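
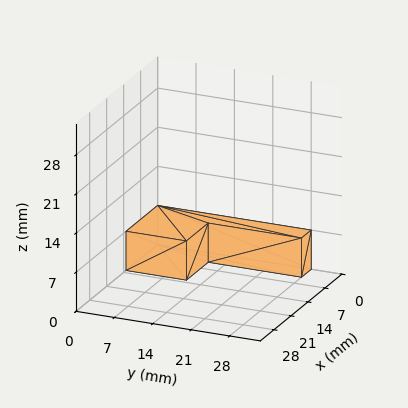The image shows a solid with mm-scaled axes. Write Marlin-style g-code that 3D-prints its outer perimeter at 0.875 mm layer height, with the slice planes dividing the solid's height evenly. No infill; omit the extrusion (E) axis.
Reading the render: the shape is an L-shaped prism: outer 13 × 28 mm, arm thicknesses ≈ 11 mm (horizontal) and 4 mm (vertical), extruded 7 mm in z (dimensions read to the nearest mm from the axis ticks). For the g-code, the solid's height is divided into equal slices at the stated Δz and each level perimeter traced with G1 moves after a G0 lift.

; perimeter-only toolpath
G21 ; units = mm
G90 ; absolute positioning
G28 ; home
; layer 1
G0 Z0.875
G0 X0.000 Y0.000
G1 X13.000 Y0.000
G1 X13.000 Y11.000
G1 X4.000 Y11.000
G1 X4.000 Y28.000
G1 X0.000 Y28.000
G1 X0.000 Y0.000
; layer 2
G0 Z1.750
G0 X0.000 Y0.000
G1 X13.000 Y0.000
G1 X13.000 Y11.000
G1 X4.000 Y11.000
G1 X4.000 Y28.000
G1 X0.000 Y28.000
G1 X0.000 Y0.000
; layer 3
G0 Z2.625
G0 X0.000 Y0.000
G1 X13.000 Y0.000
G1 X13.000 Y11.000
G1 X4.000 Y11.000
G1 X4.000 Y28.000
G1 X0.000 Y28.000
G1 X0.000 Y0.000
; layer 4
G0 Z3.500
G0 X0.000 Y0.000
G1 X13.000 Y0.000
G1 X13.000 Y11.000
G1 X4.000 Y11.000
G1 X4.000 Y28.000
G1 X0.000 Y28.000
G1 X0.000 Y0.000
; layer 5
G0 Z4.375
G0 X0.000 Y0.000
G1 X13.000 Y0.000
G1 X13.000 Y11.000
G1 X4.000 Y11.000
G1 X4.000 Y28.000
G1 X0.000 Y28.000
G1 X0.000 Y0.000
; layer 6
G0 Z5.250
G0 X0.000 Y0.000
G1 X13.000 Y0.000
G1 X13.000 Y11.000
G1 X4.000 Y11.000
G1 X4.000 Y28.000
G1 X0.000 Y28.000
G1 X0.000 Y0.000
; layer 7
G0 Z6.125
G0 X0.000 Y0.000
G1 X13.000 Y0.000
G1 X13.000 Y11.000
G1 X4.000 Y11.000
G1 X4.000 Y28.000
G1 X0.000 Y28.000
G1 X0.000 Y0.000
; layer 8
G0 Z7.000
G0 X0.000 Y0.000
G1 X13.000 Y0.000
G1 X13.000 Y11.000
G1 X4.000 Y11.000
G1 X4.000 Y28.000
G1 X0.000 Y28.000
G1 X0.000 Y0.000
M2 ; end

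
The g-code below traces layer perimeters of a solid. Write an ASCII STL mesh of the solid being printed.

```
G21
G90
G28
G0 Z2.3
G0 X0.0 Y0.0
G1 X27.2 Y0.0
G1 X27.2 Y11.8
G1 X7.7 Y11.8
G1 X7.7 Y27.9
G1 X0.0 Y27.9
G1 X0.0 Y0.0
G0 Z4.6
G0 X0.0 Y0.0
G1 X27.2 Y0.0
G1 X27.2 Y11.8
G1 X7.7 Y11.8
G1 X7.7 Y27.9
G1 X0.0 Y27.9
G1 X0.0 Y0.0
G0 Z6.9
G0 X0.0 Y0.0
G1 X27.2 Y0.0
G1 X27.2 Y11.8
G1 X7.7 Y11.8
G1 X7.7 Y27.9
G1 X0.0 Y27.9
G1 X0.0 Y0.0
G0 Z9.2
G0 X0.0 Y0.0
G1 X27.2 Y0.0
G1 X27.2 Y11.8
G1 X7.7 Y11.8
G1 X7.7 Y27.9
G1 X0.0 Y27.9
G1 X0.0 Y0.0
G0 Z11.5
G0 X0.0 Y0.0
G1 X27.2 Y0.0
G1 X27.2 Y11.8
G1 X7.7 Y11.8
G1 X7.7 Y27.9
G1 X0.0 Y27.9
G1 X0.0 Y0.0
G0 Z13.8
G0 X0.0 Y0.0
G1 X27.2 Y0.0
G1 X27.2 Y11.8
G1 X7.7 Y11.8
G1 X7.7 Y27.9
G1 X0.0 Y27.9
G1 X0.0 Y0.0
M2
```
solid part
  facet normal 0.0000 0.0000 -1.0000
    outer loop
      vertex 27.2 11.8 0.0
      vertex 27.2 0.0 0.0
      vertex 0.0 0.0 0.0
    endloop
  endfacet
  facet normal 0.0000 0.0000 -1.0000
    outer loop
      vertex 7.7 11.8 0.0
      vertex 27.2 11.8 0.0
      vertex 0.0 0.0 0.0
    endloop
  endfacet
  facet normal 0.0000 0.0000 -1.0000
    outer loop
      vertex 7.7 27.9 0.0
      vertex 7.7 11.8 0.0
      vertex 0.0 0.0 0.0
    endloop
  endfacet
  facet normal 0.0000 0.0000 -1.0000
    outer loop
      vertex 0.0 27.9 0.0
      vertex 7.7 27.9 0.0
      vertex 0.0 0.0 0.0
    endloop
  endfacet
  facet normal 0.0000 0.0000 1.0000
    outer loop
      vertex 0.0 0.0 13.8
      vertex 27.2 0.0 13.8
      vertex 27.2 11.8 13.8
    endloop
  endfacet
  facet normal 0.0000 0.0000 1.0000
    outer loop
      vertex 0.0 0.0 13.8
      vertex 27.2 11.8 13.8
      vertex 7.7 11.8 13.8
    endloop
  endfacet
  facet normal 0.0000 0.0000 1.0000
    outer loop
      vertex 0.0 0.0 13.8
      vertex 7.7 11.8 13.8
      vertex 7.7 27.9 13.8
    endloop
  endfacet
  facet normal 0.0000 0.0000 1.0000
    outer loop
      vertex 0.0 0.0 13.8
      vertex 7.7 27.9 13.8
      vertex 0.0 27.9 13.8
    endloop
  endfacet
  facet normal 0.0000 -1.0000 0.0000
    outer loop
      vertex 0.0 0.0 0.0
      vertex 27.2 0.0 0.0
      vertex 27.2 0.0 13.8
    endloop
  endfacet
  facet normal 0.0000 -1.0000 0.0000
    outer loop
      vertex 0.0 0.0 0.0
      vertex 27.2 0.0 13.8
      vertex 0.0 0.0 13.8
    endloop
  endfacet
  facet normal 1.0000 0.0000 0.0000
    outer loop
      vertex 27.2 0.0 0.0
      vertex 27.2 11.8 0.0
      vertex 27.2 11.8 13.8
    endloop
  endfacet
  facet normal 1.0000 0.0000 0.0000
    outer loop
      vertex 27.2 0.0 0.0
      vertex 27.2 11.8 13.8
      vertex 27.2 0.0 13.8
    endloop
  endfacet
  facet normal 0.0000 1.0000 0.0000
    outer loop
      vertex 27.2 11.8 0.0
      vertex 7.7 11.8 0.0
      vertex 7.7 11.8 13.8
    endloop
  endfacet
  facet normal 0.0000 1.0000 0.0000
    outer loop
      vertex 27.2 11.8 0.0
      vertex 7.7 11.8 13.8
      vertex 27.2 11.8 13.8
    endloop
  endfacet
  facet normal 1.0000 0.0000 0.0000
    outer loop
      vertex 7.7 11.8 0.0
      vertex 7.7 27.9 0.0
      vertex 7.7 27.9 13.8
    endloop
  endfacet
  facet normal 1.0000 0.0000 0.0000
    outer loop
      vertex 7.7 11.8 0.0
      vertex 7.7 27.9 13.8
      vertex 7.7 11.8 13.8
    endloop
  endfacet
  facet normal 0.0000 1.0000 0.0000
    outer loop
      vertex 7.7 27.9 0.0
      vertex 0.0 27.9 0.0
      vertex 0.0 27.9 13.8
    endloop
  endfacet
  facet normal 0.0000 1.0000 0.0000
    outer loop
      vertex 7.7 27.9 0.0
      vertex 0.0 27.9 13.8
      vertex 7.7 27.9 13.8
    endloop
  endfacet
  facet normal -1.0000 0.0000 0.0000
    outer loop
      vertex 0.0 27.9 0.0
      vertex 0.0 0.0 0.0
      vertex 0.0 0.0 13.8
    endloop
  endfacet
  facet normal -1.0000 0.0000 0.0000
    outer loop
      vertex 0.0 27.9 0.0
      vertex 0.0 0.0 13.8
      vertex 0.0 27.9 13.8
    endloop
  endfacet
endsolid part

The G0 Z moves step by Δz≈2.3 mm. Every layer's G1 loop is the same polygon, so the solid is a straight extrusion of it from z=0 to z≈13.8. Closing with flat bottom and top caps and triangulating gives 20 facets — an L-shaped prism: outer 27.2 × 27.9 mm, arm thicknesses ≈ 11.8 mm (horizontal) and 7.7 mm (vertical), extruded 13.8 mm in z.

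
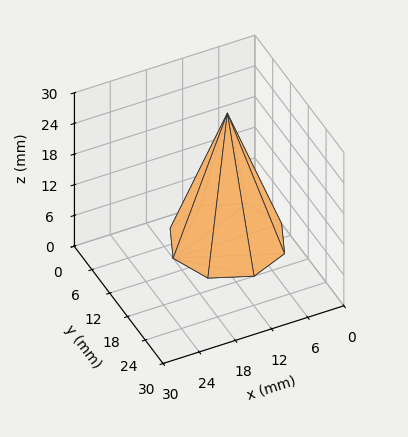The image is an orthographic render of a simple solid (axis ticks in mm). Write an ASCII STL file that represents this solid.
Reading the render: the shape is a regular 8-sided pyramid, base circumscribed radius ≈ 9 mm, apex at z ≈ 25 mm (dimensions read to the nearest mm from the axis ticks). For the STL, each face is triangulated and given an outward normal.

solid part
  facet normal 0.0000 0.0000 -1.0000
    outer loop
      vertex 9.000 18.000 0.000
      vertex 15.364 15.364 0.000
      vertex 18.000 9.000 0.000
    endloop
  endfacet
  facet normal 0.0000 0.0000 -1.0000
    outer loop
      vertex 2.636 15.364 0.000
      vertex 9.000 18.000 0.000
      vertex 18.000 9.000 0.000
    endloop
  endfacet
  facet normal 0.0000 0.0000 -1.0000
    outer loop
      vertex 0.000 9.000 0.000
      vertex 2.636 15.364 0.000
      vertex 18.000 9.000 0.000
    endloop
  endfacet
  facet normal 0.0000 0.0000 -1.0000
    outer loop
      vertex 2.636 2.636 0.000
      vertex 0.000 9.000 0.000
      vertex 18.000 9.000 0.000
    endloop
  endfacet
  facet normal 0.0000 0.0000 -1.0000
    outer loop
      vertex 9.000 0.000 0.000
      vertex 2.636 2.636 0.000
      vertex 18.000 9.000 0.000
    endloop
  endfacet
  facet normal 0.0000 0.0000 -1.0000
    outer loop
      vertex 15.364 2.636 0.000
      vertex 9.000 0.000 0.000
      vertex 18.000 9.000 0.000
    endloop
  endfacet
  facet normal 0.8767 0.3631 0.3156
    outer loop
      vertex 18.000 9.000 0.000
      vertex 15.364 15.364 0.000
      vertex 9.000 9.000 25.000
    endloop
  endfacet
  facet normal 0.3631 0.8767 0.3156
    outer loop
      vertex 15.364 15.364 0.000
      vertex 9.000 18.000 0.000
      vertex 9.000 9.000 25.000
    endloop
  endfacet
  facet normal -0.3631 0.8767 0.3156
    outer loop
      vertex 9.000 18.000 0.000
      vertex 2.636 15.364 0.000
      vertex 9.000 9.000 25.000
    endloop
  endfacet
  facet normal -0.8767 0.3631 0.3156
    outer loop
      vertex 2.636 15.364 0.000
      vertex 0.000 9.000 0.000
      vertex 9.000 9.000 25.000
    endloop
  endfacet
  facet normal -0.8767 -0.3631 0.3156
    outer loop
      vertex 0.000 9.000 0.000
      vertex 2.636 2.636 0.000
      vertex 9.000 9.000 25.000
    endloop
  endfacet
  facet normal -0.3631 -0.8767 0.3156
    outer loop
      vertex 2.636 2.636 0.000
      vertex 9.000 0.000 0.000
      vertex 9.000 9.000 25.000
    endloop
  endfacet
  facet normal 0.3631 -0.8767 0.3156
    outer loop
      vertex 9.000 0.000 0.000
      vertex 15.364 2.636 0.000
      vertex 9.000 9.000 25.000
    endloop
  endfacet
  facet normal 0.8767 -0.3631 0.3156
    outer loop
      vertex 15.364 2.636 0.000
      vertex 18.000 9.000 0.000
      vertex 9.000 9.000 25.000
    endloop
  endfacet
endsolid part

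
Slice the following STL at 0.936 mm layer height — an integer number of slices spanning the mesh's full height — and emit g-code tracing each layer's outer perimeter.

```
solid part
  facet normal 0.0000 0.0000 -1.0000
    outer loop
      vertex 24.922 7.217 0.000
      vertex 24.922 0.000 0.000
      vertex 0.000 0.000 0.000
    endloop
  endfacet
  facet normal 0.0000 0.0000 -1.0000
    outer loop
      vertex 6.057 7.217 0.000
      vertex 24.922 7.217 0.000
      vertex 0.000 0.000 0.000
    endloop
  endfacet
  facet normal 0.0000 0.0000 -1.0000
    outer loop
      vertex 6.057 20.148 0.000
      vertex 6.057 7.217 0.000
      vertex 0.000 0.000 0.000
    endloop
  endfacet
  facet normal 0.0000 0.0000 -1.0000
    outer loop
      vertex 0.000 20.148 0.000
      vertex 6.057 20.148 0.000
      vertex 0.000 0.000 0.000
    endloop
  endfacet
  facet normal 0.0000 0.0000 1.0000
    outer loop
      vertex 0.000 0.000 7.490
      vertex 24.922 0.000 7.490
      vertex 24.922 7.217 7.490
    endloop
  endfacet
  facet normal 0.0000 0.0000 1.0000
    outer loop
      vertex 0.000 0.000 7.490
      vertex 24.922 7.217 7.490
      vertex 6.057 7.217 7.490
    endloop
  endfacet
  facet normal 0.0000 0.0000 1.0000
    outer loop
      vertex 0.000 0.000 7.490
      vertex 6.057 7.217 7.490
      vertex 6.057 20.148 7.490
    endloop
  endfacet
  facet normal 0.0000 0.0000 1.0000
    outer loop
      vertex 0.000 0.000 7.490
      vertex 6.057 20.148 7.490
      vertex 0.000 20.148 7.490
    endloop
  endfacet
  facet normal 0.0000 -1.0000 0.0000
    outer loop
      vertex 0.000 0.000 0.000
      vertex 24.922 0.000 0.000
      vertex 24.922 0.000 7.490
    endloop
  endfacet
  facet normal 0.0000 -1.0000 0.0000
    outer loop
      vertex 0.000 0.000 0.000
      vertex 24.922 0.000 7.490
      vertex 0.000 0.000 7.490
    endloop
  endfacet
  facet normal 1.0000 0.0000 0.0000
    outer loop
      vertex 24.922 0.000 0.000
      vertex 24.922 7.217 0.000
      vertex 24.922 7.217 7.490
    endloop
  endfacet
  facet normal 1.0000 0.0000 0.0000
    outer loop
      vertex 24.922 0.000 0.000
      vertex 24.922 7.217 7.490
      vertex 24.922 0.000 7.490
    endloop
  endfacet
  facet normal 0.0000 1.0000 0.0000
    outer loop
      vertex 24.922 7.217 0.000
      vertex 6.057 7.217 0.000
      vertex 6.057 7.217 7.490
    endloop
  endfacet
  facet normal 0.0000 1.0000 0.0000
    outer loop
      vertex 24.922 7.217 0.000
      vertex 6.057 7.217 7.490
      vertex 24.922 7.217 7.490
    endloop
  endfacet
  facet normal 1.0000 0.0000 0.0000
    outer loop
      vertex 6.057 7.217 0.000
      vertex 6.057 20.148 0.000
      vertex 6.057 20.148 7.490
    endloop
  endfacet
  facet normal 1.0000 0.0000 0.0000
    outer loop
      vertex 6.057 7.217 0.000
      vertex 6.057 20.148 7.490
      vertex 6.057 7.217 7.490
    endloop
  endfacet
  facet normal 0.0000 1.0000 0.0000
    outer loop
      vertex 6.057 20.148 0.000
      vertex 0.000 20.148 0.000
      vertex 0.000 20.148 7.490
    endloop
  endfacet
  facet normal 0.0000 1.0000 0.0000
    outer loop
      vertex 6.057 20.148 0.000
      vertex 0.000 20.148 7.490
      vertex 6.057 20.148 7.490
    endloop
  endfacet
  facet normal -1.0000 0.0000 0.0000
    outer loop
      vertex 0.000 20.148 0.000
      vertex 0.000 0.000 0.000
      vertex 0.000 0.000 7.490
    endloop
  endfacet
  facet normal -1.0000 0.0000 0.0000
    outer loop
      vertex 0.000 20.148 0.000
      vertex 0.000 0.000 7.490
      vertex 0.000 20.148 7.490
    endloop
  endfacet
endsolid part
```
; perimeter-only toolpath
G21 ; units = mm
G90 ; absolute positioning
G28 ; home
; layer 1
G0 Z0.936
G0 X0.000 Y0.000
G1 X24.922 Y0.000
G1 X24.922 Y7.217
G1 X6.057 Y7.217
G1 X6.057 Y20.148
G1 X0.000 Y20.148
G1 X0.000 Y0.000
; layer 2
G0 Z1.873
G0 X0.000 Y0.000
G1 X24.922 Y0.000
G1 X24.922 Y7.217
G1 X6.057 Y7.217
G1 X6.057 Y20.148
G1 X0.000 Y20.148
G1 X0.000 Y0.000
; layer 3
G0 Z2.809
G0 X0.000 Y0.000
G1 X24.922 Y0.000
G1 X24.922 Y7.217
G1 X6.057 Y7.217
G1 X6.057 Y20.148
G1 X0.000 Y20.148
G1 X0.000 Y0.000
; layer 4
G0 Z3.745
G0 X0.000 Y0.000
G1 X24.922 Y0.000
G1 X24.922 Y7.217
G1 X6.057 Y7.217
G1 X6.057 Y20.148
G1 X0.000 Y20.148
G1 X0.000 Y0.000
; layer 5
G0 Z4.681
G0 X0.000 Y0.000
G1 X24.922 Y0.000
G1 X24.922 Y7.217
G1 X6.057 Y7.217
G1 X6.057 Y20.148
G1 X0.000 Y20.148
G1 X0.000 Y0.000
; layer 6
G0 Z5.617
G0 X0.000 Y0.000
G1 X24.922 Y0.000
G1 X24.922 Y7.217
G1 X6.057 Y7.217
G1 X6.057 Y20.148
G1 X0.000 Y20.148
G1 X0.000 Y0.000
; layer 7
G0 Z6.554
G0 X0.000 Y0.000
G1 X24.922 Y0.000
G1 X24.922 Y7.217
G1 X6.057 Y7.217
G1 X6.057 Y20.148
G1 X0.000 Y20.148
G1 X0.000 Y0.000
; layer 8
G0 Z7.490
G0 X0.000 Y0.000
G1 X24.922 Y0.000
G1 X24.922 Y7.217
G1 X6.057 Y7.217
G1 X6.057 Y20.148
G1 X0.000 Y20.148
G1 X0.000 Y0.000
M2 ; end

The solid is an L-shaped prism: outer 24.9 × 20.1 mm, arm thicknesses ≈ 7.22 mm (horizontal) and 6.06 mm (vertical), extruded 7.49 mm in z. Slicing at Δz = 0.936 mm — 8 equal slices spanning the solid's height, so layer i sits at z = i·h/8 — gives 8 non-empty perimeters. Each is a 6-segment closed polygon; G0 lifts to the layer z and rapids to the start vertex, then G1 traces the edges.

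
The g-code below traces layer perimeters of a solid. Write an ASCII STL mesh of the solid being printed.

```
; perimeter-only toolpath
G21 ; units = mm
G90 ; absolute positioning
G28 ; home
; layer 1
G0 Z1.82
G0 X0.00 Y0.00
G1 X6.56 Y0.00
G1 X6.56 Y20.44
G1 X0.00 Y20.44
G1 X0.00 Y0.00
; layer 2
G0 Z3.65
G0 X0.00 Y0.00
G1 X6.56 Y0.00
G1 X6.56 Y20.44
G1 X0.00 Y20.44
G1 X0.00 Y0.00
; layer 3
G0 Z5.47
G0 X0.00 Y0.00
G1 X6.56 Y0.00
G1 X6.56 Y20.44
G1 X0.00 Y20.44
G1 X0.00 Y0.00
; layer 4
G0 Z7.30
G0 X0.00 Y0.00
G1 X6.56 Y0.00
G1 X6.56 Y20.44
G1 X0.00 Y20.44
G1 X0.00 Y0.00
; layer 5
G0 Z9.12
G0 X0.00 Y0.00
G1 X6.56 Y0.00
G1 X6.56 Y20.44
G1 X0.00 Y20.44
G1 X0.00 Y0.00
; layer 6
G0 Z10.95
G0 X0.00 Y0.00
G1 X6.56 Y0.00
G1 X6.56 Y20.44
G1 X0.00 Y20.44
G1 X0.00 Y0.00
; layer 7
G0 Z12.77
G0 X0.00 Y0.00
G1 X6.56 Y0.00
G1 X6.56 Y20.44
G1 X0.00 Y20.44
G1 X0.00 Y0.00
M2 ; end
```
solid part
  facet normal 0.0000 0.0000 -1.0000
    outer loop
      vertex 6.56 20.44 0.00
      vertex 6.56 0.00 0.00
      vertex 0.00 0.00 0.00
    endloop
  endfacet
  facet normal 0.0000 0.0000 -1.0000
    outer loop
      vertex 0.00 20.44 0.00
      vertex 6.56 20.44 0.00
      vertex 0.00 0.00 0.00
    endloop
  endfacet
  facet normal 0.0000 0.0000 1.0000
    outer loop
      vertex 0.00 0.00 12.77
      vertex 6.56 0.00 12.77
      vertex 6.56 20.44 12.77
    endloop
  endfacet
  facet normal 0.0000 0.0000 1.0000
    outer loop
      vertex 0.00 0.00 12.77
      vertex 6.56 20.44 12.77
      vertex 0.00 20.44 12.77
    endloop
  endfacet
  facet normal 0.0000 -1.0000 0.0000
    outer loop
      vertex 0.00 0.00 0.00
      vertex 6.56 0.00 0.00
      vertex 6.56 0.00 12.77
    endloop
  endfacet
  facet normal 0.0000 -1.0000 0.0000
    outer loop
      vertex 0.00 0.00 0.00
      vertex 6.56 0.00 12.77
      vertex 0.00 0.00 12.77
    endloop
  endfacet
  facet normal 0.0000 1.0000 0.0000
    outer loop
      vertex 6.56 20.44 12.77
      vertex 6.56 20.44 0.00
      vertex 0.00 20.44 0.00
    endloop
  endfacet
  facet normal 0.0000 1.0000 0.0000
    outer loop
      vertex 0.00 20.44 12.77
      vertex 6.56 20.44 12.77
      vertex 0.00 20.44 0.00
    endloop
  endfacet
  facet normal -1.0000 0.0000 0.0000
    outer loop
      vertex 0.00 20.44 12.77
      vertex 0.00 20.44 0.00
      vertex 0.00 0.00 0.00
    endloop
  endfacet
  facet normal -1.0000 0.0000 0.0000
    outer loop
      vertex 0.00 0.00 12.77
      vertex 0.00 20.44 12.77
      vertex 0.00 0.00 0.00
    endloop
  endfacet
  facet normal 1.0000 0.0000 0.0000
    outer loop
      vertex 6.56 0.00 0.00
      vertex 6.56 20.44 0.00
      vertex 6.56 20.44 12.77
    endloop
  endfacet
  facet normal 1.0000 0.0000 0.0000
    outer loop
      vertex 6.56 0.00 0.00
      vertex 6.56 20.44 12.77
      vertex 6.56 0.00 12.77
    endloop
  endfacet
endsolid part

The G0 Z moves step by Δz≈1.82 mm. Every layer's G1 loop is the same polygon, so the solid is a straight extrusion of it from z=0 to z≈12.8. Closing with flat bottom and top caps and triangulating gives 12 facets — a rectangular box, roughly 6.56 × 20.4 mm footprint and 12.8 mm tall.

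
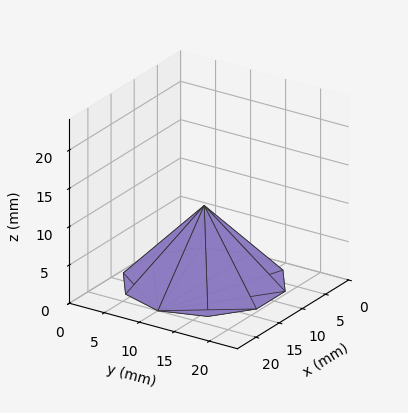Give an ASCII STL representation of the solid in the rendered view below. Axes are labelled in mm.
Reading the render: the shape is a regular 10-sided pyramid, base circumscribed radius ≈ 10 mm, apex at z ≈ 10 mm (dimensions read to the nearest mm from the axis ticks). For the STL, each face is triangulated and given an outward normal.

solid part
  facet normal 0.0000 0.0000 -1.0000
    outer loop
      vertex 13.09 19.51 0.00
      vertex 18.09 15.88 0.00
      vertex 20.00 10.00 0.00
    endloop
  endfacet
  facet normal 0.0000 0.0000 -1.0000
    outer loop
      vertex 6.91 19.51 0.00
      vertex 13.09 19.51 0.00
      vertex 20.00 10.00 0.00
    endloop
  endfacet
  facet normal 0.0000 0.0000 -1.0000
    outer loop
      vertex 1.91 15.88 0.00
      vertex 6.91 19.51 0.00
      vertex 20.00 10.00 0.00
    endloop
  endfacet
  facet normal 0.0000 0.0000 -1.0000
    outer loop
      vertex 0.00 10.00 0.00
      vertex 1.91 15.88 0.00
      vertex 20.00 10.00 0.00
    endloop
  endfacet
  facet normal 0.0000 0.0000 -1.0000
    outer loop
      vertex 1.91 4.12 0.00
      vertex 0.00 10.00 0.00
      vertex 20.00 10.00 0.00
    endloop
  endfacet
  facet normal 0.0000 0.0000 -1.0000
    outer loop
      vertex 6.91 0.49 0.00
      vertex 1.91 4.12 0.00
      vertex 20.00 10.00 0.00
    endloop
  endfacet
  facet normal 0.0000 0.0000 -1.0000
    outer loop
      vertex 13.09 0.49 0.00
      vertex 6.91 0.49 0.00
      vertex 20.00 10.00 0.00
    endloop
  endfacet
  facet normal 0.0000 0.0000 -1.0000
    outer loop
      vertex 18.09 4.12 0.00
      vertex 13.09 0.49 0.00
      vertex 20.00 10.00 0.00
    endloop
  endfacet
  facet normal 0.6892 0.2239 0.6892
    outer loop
      vertex 20.00 10.00 0.00
      vertex 18.09 15.88 0.00
      vertex 10.00 10.00 10.00
    endloop
  endfacet
  facet normal 0.4257 0.5864 0.6892
    outer loop
      vertex 18.09 15.88 0.00
      vertex 13.09 19.51 0.00
      vertex 10.00 10.00 10.00
    endloop
  endfacet
  facet normal 0.0000 0.7246 0.6891
    outer loop
      vertex 13.09 19.51 0.00
      vertex 6.91 19.51 0.00
      vertex 10.00 10.00 10.00
    endloop
  endfacet
  facet normal -0.4257 0.5864 0.6892
    outer loop
      vertex 6.91 19.51 0.00
      vertex 1.91 15.88 0.00
      vertex 10.00 10.00 10.00
    endloop
  endfacet
  facet normal -0.6892 0.2239 0.6892
    outer loop
      vertex 1.91 15.88 0.00
      vertex 0.00 10.00 0.00
      vertex 10.00 10.00 10.00
    endloop
  endfacet
  facet normal -0.6892 -0.2239 0.6892
    outer loop
      vertex 0.00 10.00 0.00
      vertex 1.91 4.12 0.00
      vertex 10.00 10.00 10.00
    endloop
  endfacet
  facet normal -0.4257 -0.5864 0.6892
    outer loop
      vertex 1.91 4.12 0.00
      vertex 6.91 0.49 0.00
      vertex 10.00 10.00 10.00
    endloop
  endfacet
  facet normal 0.0000 -0.7246 0.6891
    outer loop
      vertex 6.91 0.49 0.00
      vertex 13.09 0.49 0.00
      vertex 10.00 10.00 10.00
    endloop
  endfacet
  facet normal 0.4257 -0.5864 0.6892
    outer loop
      vertex 13.09 0.49 0.00
      vertex 18.09 4.12 0.00
      vertex 10.00 10.00 10.00
    endloop
  endfacet
  facet normal 0.6892 -0.2239 0.6892
    outer loop
      vertex 18.09 4.12 0.00
      vertex 20.00 10.00 0.00
      vertex 10.00 10.00 10.00
    endloop
  endfacet
endsolid part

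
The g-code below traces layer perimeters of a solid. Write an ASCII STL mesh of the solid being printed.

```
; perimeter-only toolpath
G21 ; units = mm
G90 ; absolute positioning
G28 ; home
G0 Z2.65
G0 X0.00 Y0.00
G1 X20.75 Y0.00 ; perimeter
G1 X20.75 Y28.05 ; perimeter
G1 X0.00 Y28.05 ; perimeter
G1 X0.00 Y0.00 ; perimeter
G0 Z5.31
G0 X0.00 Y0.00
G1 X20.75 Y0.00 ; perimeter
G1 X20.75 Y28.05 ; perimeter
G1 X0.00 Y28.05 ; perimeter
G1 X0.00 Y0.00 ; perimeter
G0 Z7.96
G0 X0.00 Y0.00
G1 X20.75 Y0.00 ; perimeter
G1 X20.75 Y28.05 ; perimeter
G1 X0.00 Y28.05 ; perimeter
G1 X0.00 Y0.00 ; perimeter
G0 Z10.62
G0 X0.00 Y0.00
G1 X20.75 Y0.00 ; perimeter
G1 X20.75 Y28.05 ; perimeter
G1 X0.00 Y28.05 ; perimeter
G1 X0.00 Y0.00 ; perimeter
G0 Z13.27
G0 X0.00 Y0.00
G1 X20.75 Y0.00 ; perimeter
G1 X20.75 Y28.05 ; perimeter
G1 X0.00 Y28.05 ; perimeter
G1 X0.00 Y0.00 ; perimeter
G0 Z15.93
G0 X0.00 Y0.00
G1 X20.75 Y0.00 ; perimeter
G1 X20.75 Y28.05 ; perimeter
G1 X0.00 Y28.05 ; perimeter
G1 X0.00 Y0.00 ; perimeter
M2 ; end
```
solid part
  facet normal 0.0000 0.0000 -1.0000
    outer loop
      vertex 20.75 28.05 0.00
      vertex 20.75 0.00 0.00
      vertex 0.00 0.00 0.00
    endloop
  endfacet
  facet normal 0.0000 0.0000 -1.0000
    outer loop
      vertex 0.00 28.05 0.00
      vertex 20.75 28.05 0.00
      vertex 0.00 0.00 0.00
    endloop
  endfacet
  facet normal 0.0000 0.0000 1.0000
    outer loop
      vertex 0.00 0.00 15.93
      vertex 20.75 0.00 15.93
      vertex 20.75 28.05 15.93
    endloop
  endfacet
  facet normal 0.0000 0.0000 1.0000
    outer loop
      vertex 0.00 0.00 15.93
      vertex 20.75 28.05 15.93
      vertex 0.00 28.05 15.93
    endloop
  endfacet
  facet normal 0.0000 -1.0000 0.0000
    outer loop
      vertex 0.00 0.00 0.00
      vertex 20.75 0.00 0.00
      vertex 20.75 0.00 15.93
    endloop
  endfacet
  facet normal 0.0000 -1.0000 0.0000
    outer loop
      vertex 0.00 0.00 0.00
      vertex 20.75 0.00 15.93
      vertex 0.00 0.00 15.93
    endloop
  endfacet
  facet normal 0.0000 1.0000 0.0000
    outer loop
      vertex 20.75 28.05 15.93
      vertex 20.75 28.05 0.00
      vertex 0.00 28.05 0.00
    endloop
  endfacet
  facet normal 0.0000 1.0000 0.0000
    outer loop
      vertex 0.00 28.05 15.93
      vertex 20.75 28.05 15.93
      vertex 0.00 28.05 0.00
    endloop
  endfacet
  facet normal -1.0000 0.0000 0.0000
    outer loop
      vertex 0.00 28.05 15.93
      vertex 0.00 28.05 0.00
      vertex 0.00 0.00 0.00
    endloop
  endfacet
  facet normal -1.0000 0.0000 0.0000
    outer loop
      vertex 0.00 0.00 15.93
      vertex 0.00 28.05 15.93
      vertex 0.00 0.00 0.00
    endloop
  endfacet
  facet normal 1.0000 0.0000 0.0000
    outer loop
      vertex 20.75 0.00 0.00
      vertex 20.75 28.05 0.00
      vertex 20.75 28.05 15.93
    endloop
  endfacet
  facet normal 1.0000 0.0000 0.0000
    outer loop
      vertex 20.75 0.00 0.00
      vertex 20.75 28.05 15.93
      vertex 20.75 0.00 15.93
    endloop
  endfacet
endsolid part

The G0 Z moves step by Δz≈2.65 mm. Every layer's G1 loop is the same polygon, so the solid is a straight extrusion of it from z=0 to z≈15.9. Closing with flat bottom and top caps and triangulating gives 12 facets — a rectangular box, roughly 20.8 × 28.1 mm footprint and 15.9 mm tall.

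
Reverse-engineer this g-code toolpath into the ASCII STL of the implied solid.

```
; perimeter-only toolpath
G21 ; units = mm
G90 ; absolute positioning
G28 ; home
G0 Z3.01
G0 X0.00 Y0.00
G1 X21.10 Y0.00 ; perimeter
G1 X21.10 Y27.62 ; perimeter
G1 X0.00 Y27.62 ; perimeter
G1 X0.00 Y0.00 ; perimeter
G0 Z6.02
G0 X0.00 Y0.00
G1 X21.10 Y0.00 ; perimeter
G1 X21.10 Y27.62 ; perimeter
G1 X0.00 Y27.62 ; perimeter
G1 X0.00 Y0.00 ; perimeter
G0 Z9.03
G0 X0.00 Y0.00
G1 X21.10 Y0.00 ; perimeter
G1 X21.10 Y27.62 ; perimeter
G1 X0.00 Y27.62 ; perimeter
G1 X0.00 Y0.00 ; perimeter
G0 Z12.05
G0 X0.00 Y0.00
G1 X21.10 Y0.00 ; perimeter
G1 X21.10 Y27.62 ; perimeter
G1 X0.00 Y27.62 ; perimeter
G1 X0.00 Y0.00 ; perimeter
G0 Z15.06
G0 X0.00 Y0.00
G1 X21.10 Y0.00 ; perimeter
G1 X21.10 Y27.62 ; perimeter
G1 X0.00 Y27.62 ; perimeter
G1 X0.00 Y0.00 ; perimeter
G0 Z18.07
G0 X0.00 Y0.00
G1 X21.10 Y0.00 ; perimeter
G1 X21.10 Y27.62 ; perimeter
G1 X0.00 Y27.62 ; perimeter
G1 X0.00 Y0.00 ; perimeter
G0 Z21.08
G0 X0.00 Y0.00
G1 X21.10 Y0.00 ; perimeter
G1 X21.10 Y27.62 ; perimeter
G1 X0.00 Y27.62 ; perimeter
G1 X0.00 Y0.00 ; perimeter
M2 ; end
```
solid part
  facet normal 0.0000 0.0000 -1.0000
    outer loop
      vertex 21.10 27.62 0.00
      vertex 21.10 0.00 0.00
      vertex 0.00 0.00 0.00
    endloop
  endfacet
  facet normal 0.0000 0.0000 -1.0000
    outer loop
      vertex 0.00 27.62 0.00
      vertex 21.10 27.62 0.00
      vertex 0.00 0.00 0.00
    endloop
  endfacet
  facet normal 0.0000 0.0000 1.0000
    outer loop
      vertex 0.00 0.00 21.08
      vertex 21.10 0.00 21.08
      vertex 21.10 27.62 21.08
    endloop
  endfacet
  facet normal 0.0000 0.0000 1.0000
    outer loop
      vertex 0.00 0.00 21.08
      vertex 21.10 27.62 21.08
      vertex 0.00 27.62 21.08
    endloop
  endfacet
  facet normal 0.0000 -1.0000 0.0000
    outer loop
      vertex 0.00 0.00 0.00
      vertex 21.10 0.00 0.00
      vertex 21.10 0.00 21.08
    endloop
  endfacet
  facet normal 0.0000 -1.0000 0.0000
    outer loop
      vertex 0.00 0.00 0.00
      vertex 21.10 0.00 21.08
      vertex 0.00 0.00 21.08
    endloop
  endfacet
  facet normal 0.0000 1.0000 0.0000
    outer loop
      vertex 21.10 27.62 21.08
      vertex 21.10 27.62 0.00
      vertex 0.00 27.62 0.00
    endloop
  endfacet
  facet normal 0.0000 1.0000 0.0000
    outer loop
      vertex 0.00 27.62 21.08
      vertex 21.10 27.62 21.08
      vertex 0.00 27.62 0.00
    endloop
  endfacet
  facet normal -1.0000 0.0000 0.0000
    outer loop
      vertex 0.00 27.62 21.08
      vertex 0.00 27.62 0.00
      vertex 0.00 0.00 0.00
    endloop
  endfacet
  facet normal -1.0000 0.0000 0.0000
    outer loop
      vertex 0.00 0.00 21.08
      vertex 0.00 27.62 21.08
      vertex 0.00 0.00 0.00
    endloop
  endfacet
  facet normal 1.0000 0.0000 0.0000
    outer loop
      vertex 21.10 0.00 0.00
      vertex 21.10 27.62 0.00
      vertex 21.10 27.62 21.08
    endloop
  endfacet
  facet normal 1.0000 0.0000 0.0000
    outer loop
      vertex 21.10 0.00 0.00
      vertex 21.10 27.62 21.08
      vertex 21.10 0.00 21.08
    endloop
  endfacet
endsolid part

The G0 Z moves step by Δz≈3.01 mm. Every layer's G1 loop is the same polygon, so the solid is a straight extrusion of it from z=0 to z≈21.1. Closing with flat bottom and top caps and triangulating gives 12 facets — a rectangular box, roughly 21.1 × 27.6 mm footprint and 21.1 mm tall.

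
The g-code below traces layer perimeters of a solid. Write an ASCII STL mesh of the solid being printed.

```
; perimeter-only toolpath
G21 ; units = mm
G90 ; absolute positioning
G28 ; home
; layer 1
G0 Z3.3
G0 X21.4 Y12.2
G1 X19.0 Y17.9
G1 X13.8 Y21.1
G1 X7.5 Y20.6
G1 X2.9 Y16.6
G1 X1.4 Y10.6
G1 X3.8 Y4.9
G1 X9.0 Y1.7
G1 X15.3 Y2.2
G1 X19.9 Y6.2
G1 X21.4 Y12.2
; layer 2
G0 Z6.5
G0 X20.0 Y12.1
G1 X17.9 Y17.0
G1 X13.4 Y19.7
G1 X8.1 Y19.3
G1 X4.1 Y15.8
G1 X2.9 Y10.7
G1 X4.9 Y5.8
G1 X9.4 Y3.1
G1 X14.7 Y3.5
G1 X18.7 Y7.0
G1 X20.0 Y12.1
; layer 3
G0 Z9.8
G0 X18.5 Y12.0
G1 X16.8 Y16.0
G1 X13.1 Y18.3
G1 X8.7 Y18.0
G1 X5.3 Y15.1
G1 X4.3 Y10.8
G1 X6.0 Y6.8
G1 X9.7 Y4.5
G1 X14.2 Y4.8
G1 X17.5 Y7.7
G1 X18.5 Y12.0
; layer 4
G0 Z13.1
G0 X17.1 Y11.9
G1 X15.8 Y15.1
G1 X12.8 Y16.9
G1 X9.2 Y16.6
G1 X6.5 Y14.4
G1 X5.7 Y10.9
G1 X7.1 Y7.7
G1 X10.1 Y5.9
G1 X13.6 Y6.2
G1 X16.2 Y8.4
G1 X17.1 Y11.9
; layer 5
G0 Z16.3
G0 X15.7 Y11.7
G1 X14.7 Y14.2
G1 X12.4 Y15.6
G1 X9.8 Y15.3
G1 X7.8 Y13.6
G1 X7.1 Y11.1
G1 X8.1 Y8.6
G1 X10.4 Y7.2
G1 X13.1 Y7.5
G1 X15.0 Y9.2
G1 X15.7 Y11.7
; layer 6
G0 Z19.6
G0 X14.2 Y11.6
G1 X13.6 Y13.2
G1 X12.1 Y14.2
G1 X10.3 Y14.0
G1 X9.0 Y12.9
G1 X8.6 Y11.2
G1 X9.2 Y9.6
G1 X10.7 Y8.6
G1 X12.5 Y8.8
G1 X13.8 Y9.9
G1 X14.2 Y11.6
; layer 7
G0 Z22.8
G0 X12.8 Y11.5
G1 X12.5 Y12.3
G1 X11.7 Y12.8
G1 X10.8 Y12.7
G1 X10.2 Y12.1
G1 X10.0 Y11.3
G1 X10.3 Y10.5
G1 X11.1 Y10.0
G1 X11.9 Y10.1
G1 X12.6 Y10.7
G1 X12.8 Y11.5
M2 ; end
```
solid part
  facet normal 0.0000 0.0000 -1.0000
    outer loop
      vertex 14.1 22.5 0.0
      vertex 20.1 18.8 0.0
      vertex 22.8 12.3 0.0
    endloop
  endfacet
  facet normal 0.0000 0.0000 -1.0000
    outer loop
      vertex 7.0 21.9 0.0
      vertex 14.1 22.5 0.0
      vertex 22.8 12.3 0.0
    endloop
  endfacet
  facet normal 0.0000 0.0000 -1.0000
    outer loop
      vertex 1.7 17.3 0.0
      vertex 7.0 21.9 0.0
      vertex 22.8 12.3 0.0
    endloop
  endfacet
  facet normal 0.0000 0.0000 -1.0000
    outer loop
      vertex 0.0 10.5 0.0
      vertex 1.7 17.3 0.0
      vertex 22.8 12.3 0.0
    endloop
  endfacet
  facet normal 0.0000 0.0000 -1.0000
    outer loop
      vertex 2.7 4.0 0.0
      vertex 0.0 10.5 0.0
      vertex 22.8 12.3 0.0
    endloop
  endfacet
  facet normal 0.0000 0.0000 -1.0000
    outer loop
      vertex 8.7 0.3 0.0
      vertex 2.7 4.0 0.0
      vertex 22.8 12.3 0.0
    endloop
  endfacet
  facet normal 0.0000 0.0000 -1.0000
    outer loop
      vertex 15.8 0.9 0.0
      vertex 8.7 0.3 0.0
      vertex 22.8 12.3 0.0
    endloop
  endfacet
  facet normal 0.0000 0.0000 -1.0000
    outer loop
      vertex 21.1 5.5 0.0
      vertex 15.8 0.9 0.0
      vertex 22.8 12.3 0.0
    endloop
  endfacet
  facet normal 0.8525 0.3541 0.3846
    outer loop
      vertex 22.8 12.3 0.0
      vertex 20.1 18.8 0.0
      vertex 11.4 11.4 26.1
    endloop
  endfacet
  facet normal 0.4846 0.7858 0.3843
    outer loop
      vertex 20.1 18.8 0.0
      vertex 14.1 22.5 0.0
      vertex 11.4 11.4 26.1
    endloop
  endfacet
  facet normal -0.0778 0.9203 0.3834
    outer loop
      vertex 14.1 22.5 0.0
      vertex 7.0 21.9 0.0
      vertex 11.4 11.4 26.1
    endloop
  endfacet
  facet normal -0.6056 0.6977 0.3828
    outer loop
      vertex 7.0 21.9 0.0
      vertex 1.7 17.3 0.0
      vertex 11.4 11.4 26.1
    endloop
  endfacet
  facet normal -0.8959 0.2240 0.3836
    outer loop
      vertex 1.7 17.3 0.0
      vertex 0.0 10.5 0.0
      vertex 11.4 11.4 26.1
    endloop
  endfacet
  facet normal -0.8525 -0.3541 0.3846
    outer loop
      vertex 0.0 10.5 0.0
      vertex 2.7 4.0 0.0
      vertex 11.4 11.4 26.1
    endloop
  endfacet
  facet normal -0.4846 -0.7858 0.3843
    outer loop
      vertex 2.7 4.0 0.0
      vertex 8.7 0.3 0.0
      vertex 11.4 11.4 26.1
    endloop
  endfacet
  facet normal 0.0778 -0.9203 0.3834
    outer loop
      vertex 8.7 0.3 0.0
      vertex 15.8 0.9 0.0
      vertex 11.4 11.4 26.1
    endloop
  endfacet
  facet normal 0.6056 -0.6977 0.3828
    outer loop
      vertex 15.8 0.9 0.0
      vertex 21.1 5.5 0.0
      vertex 11.4 11.4 26.1
    endloop
  endfacet
  facet normal 0.8959 -0.2240 0.3836
    outer loop
      vertex 21.1 5.5 0.0
      vertex 22.8 12.3 0.0
      vertex 11.4 11.4 26.1
    endloop
  endfacet
endsolid part

The G0 Z moves step by Δz≈3.3 mm. The G1 loops shrink linearly with z, so the solid tapers from its base footprint up to z≈26.1. Closing with a flat bottom cap and the tapered top and triangulating gives 18 facets — a regular 10-sided pyramid, base circumscribed radius ≈ 11.4 mm, apex at z ≈ 26.1 mm.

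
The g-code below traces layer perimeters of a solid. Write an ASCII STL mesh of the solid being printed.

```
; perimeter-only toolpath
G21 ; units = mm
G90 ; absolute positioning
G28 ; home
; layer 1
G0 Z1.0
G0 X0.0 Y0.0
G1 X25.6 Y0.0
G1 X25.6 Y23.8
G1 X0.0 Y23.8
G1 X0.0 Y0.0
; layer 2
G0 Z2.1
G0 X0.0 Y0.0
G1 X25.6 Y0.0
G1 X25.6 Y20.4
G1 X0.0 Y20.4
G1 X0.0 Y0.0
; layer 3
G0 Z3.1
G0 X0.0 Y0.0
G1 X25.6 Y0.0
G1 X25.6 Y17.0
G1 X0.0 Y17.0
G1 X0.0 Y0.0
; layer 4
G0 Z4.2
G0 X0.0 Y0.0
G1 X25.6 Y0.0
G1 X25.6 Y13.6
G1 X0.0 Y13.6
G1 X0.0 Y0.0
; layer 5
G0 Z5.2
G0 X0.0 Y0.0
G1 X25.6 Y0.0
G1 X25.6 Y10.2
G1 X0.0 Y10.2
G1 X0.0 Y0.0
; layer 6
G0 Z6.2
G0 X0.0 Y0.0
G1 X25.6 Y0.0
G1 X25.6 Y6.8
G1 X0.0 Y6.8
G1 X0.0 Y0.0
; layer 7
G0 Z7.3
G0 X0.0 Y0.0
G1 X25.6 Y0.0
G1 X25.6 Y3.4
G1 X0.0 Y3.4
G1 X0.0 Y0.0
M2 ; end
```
solid part
  facet normal 0.0000 0.0000 -1.0000
    outer loop
      vertex 25.6 27.2 0.0
      vertex 25.6 0.0 0.0
      vertex 0.0 0.0 0.0
    endloop
  endfacet
  facet normal 0.0000 0.0000 -1.0000
    outer loop
      vertex 0.0 27.2 0.0
      vertex 25.6 27.2 0.0
      vertex 0.0 0.0 0.0
    endloop
  endfacet
  facet normal 0.0000 -1.0000 0.0000
    outer loop
      vertex 0.0 0.0 0.0
      vertex 25.6 0.0 0.0
      vertex 25.6 0.0 8.3
    endloop
  endfacet
  facet normal 0.0000 -1.0000 0.0000
    outer loop
      vertex 0.0 0.0 0.0
      vertex 25.6 0.0 8.3
      vertex 0.0 0.0 8.3
    endloop
  endfacet
  facet normal 0.0000 0.2919 0.9565
    outer loop
      vertex 0.0 0.0 8.3
      vertex 25.6 0.0 8.3
      vertex 25.6 27.2 0.0
    endloop
  endfacet
  facet normal 0.0000 0.2919 0.9565
    outer loop
      vertex 0.0 0.0 8.3
      vertex 25.6 27.2 0.0
      vertex 0.0 27.2 0.0
    endloop
  endfacet
  facet normal -1.0000 0.0000 0.0000
    outer loop
      vertex 0.0 0.0 8.3
      vertex 0.0 27.2 0.0
      vertex 0.0 0.0 0.0
    endloop
  endfacet
  facet normal 1.0000 0.0000 0.0000
    outer loop
      vertex 25.6 0.0 0.0
      vertex 25.6 27.2 0.0
      vertex 25.6 0.0 8.3
    endloop
  endfacet
endsolid part

The G0 Z moves step by Δz≈1.0 mm. The G1 loops shrink linearly with z, so the solid tapers from its base footprint up to z≈8.3. Closing with a flat bottom cap and the tapered top and triangulating gives 8 facets — a wedge (ramp): 25.6 × 27.2 mm base, rising to 8.3 mm along the y=0 edge and sloping linearly to z=0 at y=27.2.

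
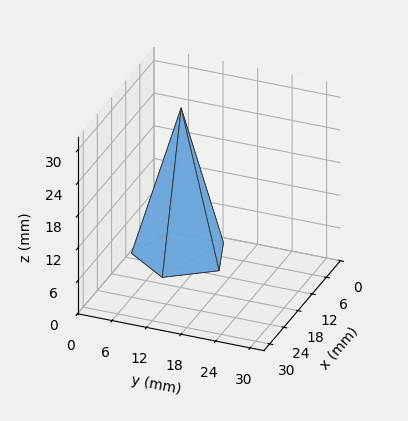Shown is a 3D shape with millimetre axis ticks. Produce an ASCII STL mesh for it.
Reading the render: the shape is a regular 5-sided pyramid, base circumscribed radius ≈ 8 mm, apex at z ≈ 27 mm (dimensions read to the nearest mm from the axis ticks). For the STL, each face is triangulated and given an outward normal.

solid part
  facet normal 0.0000 0.0000 -1.0000
    outer loop
      vertex 1.53 12.70 0.00
      vertex 10.47 15.61 0.00
      vertex 16.00 8.00 0.00
    endloop
  endfacet
  facet normal 0.0000 0.0000 -1.0000
    outer loop
      vertex 1.53 3.30 0.00
      vertex 1.53 12.70 0.00
      vertex 16.00 8.00 0.00
    endloop
  endfacet
  facet normal 0.0000 0.0000 -1.0000
    outer loop
      vertex 10.47 0.39 0.00
      vertex 1.53 3.30 0.00
      vertex 16.00 8.00 0.00
    endloop
  endfacet
  facet normal 0.7867 0.5717 0.2331
    outer loop
      vertex 16.00 8.00 0.00
      vertex 10.47 15.61 0.00
      vertex 8.00 8.00 27.00
    endloop
  endfacet
  facet normal -0.3010 0.9247 0.2331
    outer loop
      vertex 10.47 15.61 0.00
      vertex 1.53 12.70 0.00
      vertex 8.00 8.00 27.00
    endloop
  endfacet
  facet normal -0.9725 0.0000 0.2330
    outer loop
      vertex 1.53 12.70 0.00
      vertex 1.53 3.30 0.00
      vertex 8.00 8.00 27.00
    endloop
  endfacet
  facet normal -0.3010 -0.9247 0.2331
    outer loop
      vertex 1.53 3.30 0.00
      vertex 10.47 0.39 0.00
      vertex 8.00 8.00 27.00
    endloop
  endfacet
  facet normal 0.7867 -0.5717 0.2331
    outer loop
      vertex 10.47 0.39 0.00
      vertex 16.00 8.00 0.00
      vertex 8.00 8.00 27.00
    endloop
  endfacet
endsolid part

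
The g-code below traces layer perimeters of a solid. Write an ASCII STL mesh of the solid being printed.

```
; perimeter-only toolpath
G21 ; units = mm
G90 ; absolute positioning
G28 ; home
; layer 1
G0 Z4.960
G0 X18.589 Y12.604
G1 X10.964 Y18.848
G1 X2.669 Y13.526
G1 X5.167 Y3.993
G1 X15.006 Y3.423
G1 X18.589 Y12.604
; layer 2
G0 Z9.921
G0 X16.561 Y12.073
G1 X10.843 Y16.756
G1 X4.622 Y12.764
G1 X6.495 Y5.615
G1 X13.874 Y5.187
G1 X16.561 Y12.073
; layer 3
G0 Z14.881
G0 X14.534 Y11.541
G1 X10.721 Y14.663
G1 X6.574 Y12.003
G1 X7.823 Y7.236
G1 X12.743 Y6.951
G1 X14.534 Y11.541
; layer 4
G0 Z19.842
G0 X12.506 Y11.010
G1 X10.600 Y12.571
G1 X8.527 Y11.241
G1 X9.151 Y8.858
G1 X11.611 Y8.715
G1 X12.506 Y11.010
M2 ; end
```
solid part
  facet normal 0.0000 0.0000 -1.0000
    outer loop
      vertex 0.717 14.288 0.000
      vertex 11.085 20.940 0.000
      vertex 20.616 13.135 0.000
    endloop
  endfacet
  facet normal 0.0000 0.0000 -1.0000
    outer loop
      vertex 3.839 2.372 0.000
      vertex 0.717 14.288 0.000
      vertex 20.616 13.135 0.000
    endloop
  endfacet
  facet normal 0.0000 0.0000 -1.0000
    outer loop
      vertex 16.138 1.659 0.000
      vertex 3.839 2.372 0.000
      vertex 20.616 13.135 0.000
    endloop
  endfacet
  facet normal 0.5995 0.7321 0.3234
    outer loop
      vertex 20.616 13.135 0.000
      vertex 11.085 20.940 0.000
      vertex 10.479 10.479 24.802
    endloop
  endfacet
  facet normal -0.5110 0.7964 0.3234
    outer loop
      vertex 11.085 20.940 0.000
      vertex 0.717 14.288 0.000
      vertex 10.479 10.479 24.802
    endloop
  endfacet
  facet normal -0.9154 -0.2398 0.3234
    outer loop
      vertex 0.717 14.288 0.000
      vertex 3.839 2.372 0.000
      vertex 10.479 10.479 24.802
    endloop
  endfacet
  facet normal -0.0548 -0.9447 0.3234
    outer loop
      vertex 3.839 2.372 0.000
      vertex 16.138 1.659 0.000
      vertex 10.479 10.479 24.802
    endloop
  endfacet
  facet normal 0.8815 -0.3440 0.3235
    outer loop
      vertex 16.138 1.659 0.000
      vertex 20.616 13.135 0.000
      vertex 10.479 10.479 24.802
    endloop
  endfacet
endsolid part

The G0 Z moves step by Δz≈4.960 mm. The G1 loops shrink linearly with z, so the solid tapers from its base footprint up to z≈24.8. Closing with a flat bottom cap and the tapered top and triangulating gives 8 facets — a regular 5-sided pyramid, base circumscribed radius ≈ 10.5 mm, apex at z ≈ 24.8 mm.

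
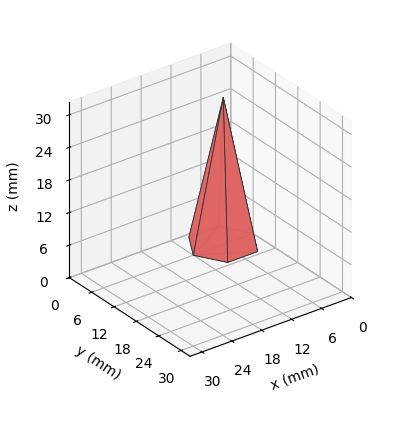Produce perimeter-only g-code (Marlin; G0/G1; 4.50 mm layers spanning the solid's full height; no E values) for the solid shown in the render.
Reading the render: the shape is a regular 6-sided pyramid, base circumscribed radius ≈ 6 mm, apex at z ≈ 27 mm (dimensions read to the nearest mm from the axis ticks). For the g-code, the solid's height is divided into equal slices at the stated Δz and each level perimeter traced with G1 moves after a G0 lift.

; perimeter-only toolpath
G21 ; units = mm
G90 ; absolute positioning
G28 ; home
; layer 1
G0 Z4.50
G0 X11.00 Y6.00
G1 X8.50 Y10.33
G1 X3.50 Y10.33
G1 X1.00 Y6.00
G1 X3.50 Y1.67
G1 X8.50 Y1.67
G1 X11.00 Y6.00
; layer 2
G0 Z9.00
G0 X10.00 Y6.00
G1 X8.00 Y9.47
G1 X4.00 Y9.47
G1 X2.00 Y6.00
G1 X4.00 Y2.53
G1 X8.00 Y2.53
G1 X10.00 Y6.00
; layer 3
G0 Z13.50
G0 X9.00 Y6.00
G1 X7.50 Y8.60
G1 X4.50 Y8.60
G1 X3.00 Y6.00
G1 X4.50 Y3.40
G1 X7.50 Y3.40
G1 X9.00 Y6.00
; layer 4
G0 Z18.00
G0 X8.00 Y6.00
G1 X7.00 Y7.73
G1 X5.00 Y7.73
G1 X4.00 Y6.00
G1 X5.00 Y4.27
G1 X7.00 Y4.27
G1 X8.00 Y6.00
; layer 5
G0 Z22.50
G0 X7.00 Y6.00
G1 X6.50 Y6.87
G1 X5.50 Y6.87
G1 X5.00 Y6.00
G1 X5.50 Y5.13
G1 X6.50 Y5.13
G1 X7.00 Y6.00
M2 ; end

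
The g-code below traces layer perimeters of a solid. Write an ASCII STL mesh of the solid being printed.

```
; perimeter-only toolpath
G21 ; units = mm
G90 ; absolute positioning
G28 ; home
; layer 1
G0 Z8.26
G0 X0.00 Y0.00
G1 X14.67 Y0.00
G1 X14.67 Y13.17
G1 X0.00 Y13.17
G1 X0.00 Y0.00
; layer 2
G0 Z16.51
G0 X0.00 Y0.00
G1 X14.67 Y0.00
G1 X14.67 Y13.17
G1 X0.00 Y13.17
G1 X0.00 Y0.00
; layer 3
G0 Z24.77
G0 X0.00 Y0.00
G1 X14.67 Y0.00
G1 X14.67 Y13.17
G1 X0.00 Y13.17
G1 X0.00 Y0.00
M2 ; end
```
solid part
  facet normal 0.0000 0.0000 -1.0000
    outer loop
      vertex 14.67 13.17 0.00
      vertex 14.67 0.00 0.00
      vertex 0.00 0.00 0.00
    endloop
  endfacet
  facet normal 0.0000 0.0000 -1.0000
    outer loop
      vertex 0.00 13.17 0.00
      vertex 14.67 13.17 0.00
      vertex 0.00 0.00 0.00
    endloop
  endfacet
  facet normal 0.0000 0.0000 1.0000
    outer loop
      vertex 0.00 0.00 24.77
      vertex 14.67 0.00 24.77
      vertex 14.67 13.17 24.77
    endloop
  endfacet
  facet normal 0.0000 0.0000 1.0000
    outer loop
      vertex 0.00 0.00 24.77
      vertex 14.67 13.17 24.77
      vertex 0.00 13.17 24.77
    endloop
  endfacet
  facet normal 0.0000 -1.0000 0.0000
    outer loop
      vertex 0.00 0.00 0.00
      vertex 14.67 0.00 0.00
      vertex 14.67 0.00 24.77
    endloop
  endfacet
  facet normal 0.0000 -1.0000 0.0000
    outer loop
      vertex 0.00 0.00 0.00
      vertex 14.67 0.00 24.77
      vertex 0.00 0.00 24.77
    endloop
  endfacet
  facet normal 0.0000 1.0000 0.0000
    outer loop
      vertex 14.67 13.17 24.77
      vertex 14.67 13.17 0.00
      vertex 0.00 13.17 0.00
    endloop
  endfacet
  facet normal 0.0000 1.0000 0.0000
    outer loop
      vertex 0.00 13.17 24.77
      vertex 14.67 13.17 24.77
      vertex 0.00 13.17 0.00
    endloop
  endfacet
  facet normal -1.0000 0.0000 0.0000
    outer loop
      vertex 0.00 13.17 24.77
      vertex 0.00 13.17 0.00
      vertex 0.00 0.00 0.00
    endloop
  endfacet
  facet normal -1.0000 0.0000 0.0000
    outer loop
      vertex 0.00 0.00 24.77
      vertex 0.00 13.17 24.77
      vertex 0.00 0.00 0.00
    endloop
  endfacet
  facet normal 1.0000 0.0000 0.0000
    outer loop
      vertex 14.67 0.00 0.00
      vertex 14.67 13.17 0.00
      vertex 14.67 13.17 24.77
    endloop
  endfacet
  facet normal 1.0000 0.0000 0.0000
    outer loop
      vertex 14.67 0.00 0.00
      vertex 14.67 13.17 24.77
      vertex 14.67 0.00 24.77
    endloop
  endfacet
endsolid part

The G0 Z moves step by Δz≈8.26 mm. Every layer's G1 loop is the same polygon, so the solid is a straight extrusion of it from z=0 to z≈24.8. Closing with flat bottom and top caps and triangulating gives 12 facets — a rectangular box, roughly 14.7 × 13.2 mm footprint and 24.8 mm tall.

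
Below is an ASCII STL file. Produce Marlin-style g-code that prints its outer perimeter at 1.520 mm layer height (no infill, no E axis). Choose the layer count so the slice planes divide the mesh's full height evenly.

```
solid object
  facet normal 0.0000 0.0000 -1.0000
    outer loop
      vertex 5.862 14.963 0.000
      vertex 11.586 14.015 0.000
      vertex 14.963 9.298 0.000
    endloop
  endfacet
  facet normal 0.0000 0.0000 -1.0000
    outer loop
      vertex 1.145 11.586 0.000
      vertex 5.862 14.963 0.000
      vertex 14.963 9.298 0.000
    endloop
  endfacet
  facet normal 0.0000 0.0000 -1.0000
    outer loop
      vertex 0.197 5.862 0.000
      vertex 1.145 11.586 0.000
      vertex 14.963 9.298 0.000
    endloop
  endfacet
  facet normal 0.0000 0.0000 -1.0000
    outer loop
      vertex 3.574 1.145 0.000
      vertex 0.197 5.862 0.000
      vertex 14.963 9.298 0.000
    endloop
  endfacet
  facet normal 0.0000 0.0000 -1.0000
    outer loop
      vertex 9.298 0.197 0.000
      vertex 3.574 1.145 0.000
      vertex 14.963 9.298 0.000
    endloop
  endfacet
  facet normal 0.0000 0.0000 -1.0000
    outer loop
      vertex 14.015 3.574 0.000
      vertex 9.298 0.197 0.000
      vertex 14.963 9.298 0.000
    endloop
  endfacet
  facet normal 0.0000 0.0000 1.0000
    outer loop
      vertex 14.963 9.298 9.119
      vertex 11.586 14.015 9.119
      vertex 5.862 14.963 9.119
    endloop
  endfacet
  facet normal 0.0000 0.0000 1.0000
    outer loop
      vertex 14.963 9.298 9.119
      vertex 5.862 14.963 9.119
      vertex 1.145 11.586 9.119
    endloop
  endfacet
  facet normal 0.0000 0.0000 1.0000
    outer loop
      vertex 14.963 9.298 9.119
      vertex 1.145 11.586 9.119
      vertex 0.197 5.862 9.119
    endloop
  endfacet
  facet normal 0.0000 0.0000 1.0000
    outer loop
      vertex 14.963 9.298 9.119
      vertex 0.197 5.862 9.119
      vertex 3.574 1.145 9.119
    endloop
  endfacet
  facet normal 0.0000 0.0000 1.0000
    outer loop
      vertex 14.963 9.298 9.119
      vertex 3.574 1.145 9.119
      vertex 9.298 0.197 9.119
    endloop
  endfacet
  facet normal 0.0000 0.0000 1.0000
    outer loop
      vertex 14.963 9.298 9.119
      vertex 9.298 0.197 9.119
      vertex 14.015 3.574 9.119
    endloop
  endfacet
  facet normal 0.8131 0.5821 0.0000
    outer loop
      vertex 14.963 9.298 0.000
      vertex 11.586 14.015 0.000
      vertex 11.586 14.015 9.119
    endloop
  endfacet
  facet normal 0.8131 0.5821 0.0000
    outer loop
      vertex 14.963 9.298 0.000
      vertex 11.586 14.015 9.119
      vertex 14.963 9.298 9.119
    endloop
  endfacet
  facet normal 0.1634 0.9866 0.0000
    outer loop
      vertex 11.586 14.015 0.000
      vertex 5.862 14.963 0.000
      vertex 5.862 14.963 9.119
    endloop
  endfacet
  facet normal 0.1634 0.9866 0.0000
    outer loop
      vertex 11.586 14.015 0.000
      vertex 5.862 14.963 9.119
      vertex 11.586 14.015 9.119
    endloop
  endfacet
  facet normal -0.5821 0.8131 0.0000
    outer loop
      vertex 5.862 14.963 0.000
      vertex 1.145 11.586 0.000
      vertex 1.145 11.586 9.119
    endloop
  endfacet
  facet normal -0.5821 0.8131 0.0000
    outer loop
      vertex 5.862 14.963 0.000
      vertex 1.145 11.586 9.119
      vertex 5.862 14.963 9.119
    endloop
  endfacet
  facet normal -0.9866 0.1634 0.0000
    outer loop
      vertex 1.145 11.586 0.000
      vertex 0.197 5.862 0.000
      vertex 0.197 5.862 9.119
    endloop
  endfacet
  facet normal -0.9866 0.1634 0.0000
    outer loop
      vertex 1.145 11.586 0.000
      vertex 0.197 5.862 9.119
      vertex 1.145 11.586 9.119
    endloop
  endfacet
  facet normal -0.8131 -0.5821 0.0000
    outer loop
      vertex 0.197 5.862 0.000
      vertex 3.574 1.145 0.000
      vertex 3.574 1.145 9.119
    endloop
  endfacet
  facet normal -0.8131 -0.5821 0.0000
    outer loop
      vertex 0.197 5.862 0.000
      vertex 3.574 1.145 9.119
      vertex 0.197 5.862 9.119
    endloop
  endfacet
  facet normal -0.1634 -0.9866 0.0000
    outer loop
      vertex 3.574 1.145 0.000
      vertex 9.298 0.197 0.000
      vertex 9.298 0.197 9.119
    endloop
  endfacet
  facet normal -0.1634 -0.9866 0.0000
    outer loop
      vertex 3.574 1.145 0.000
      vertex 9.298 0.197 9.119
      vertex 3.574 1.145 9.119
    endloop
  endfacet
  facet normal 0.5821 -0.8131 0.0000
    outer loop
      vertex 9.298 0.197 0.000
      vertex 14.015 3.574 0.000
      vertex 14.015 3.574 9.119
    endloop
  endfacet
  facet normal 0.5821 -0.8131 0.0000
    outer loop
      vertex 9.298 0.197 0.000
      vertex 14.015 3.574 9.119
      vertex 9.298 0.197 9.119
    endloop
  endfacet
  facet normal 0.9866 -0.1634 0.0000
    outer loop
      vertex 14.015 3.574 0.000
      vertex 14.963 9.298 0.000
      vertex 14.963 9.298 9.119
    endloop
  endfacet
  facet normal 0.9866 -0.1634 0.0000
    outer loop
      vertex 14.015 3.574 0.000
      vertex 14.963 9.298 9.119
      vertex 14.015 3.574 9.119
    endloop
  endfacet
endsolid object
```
; perimeter-only toolpath
G21 ; units = mm
G90 ; absolute positioning
G28 ; home
; layer 1
G0 Z1.520
G0 X14.963 Y9.298
G1 X11.586 Y14.015
G1 X5.862 Y14.963
G1 X1.145 Y11.586
G1 X0.197 Y5.862
G1 X3.574 Y1.145
G1 X9.298 Y0.197
G1 X14.015 Y3.574
G1 X14.963 Y9.298
; layer 2
G0 Z3.040
G0 X14.963 Y9.298
G1 X11.586 Y14.015
G1 X5.862 Y14.963
G1 X1.145 Y11.586
G1 X0.197 Y5.862
G1 X3.574 Y1.145
G1 X9.298 Y0.197
G1 X14.015 Y3.574
G1 X14.963 Y9.298
; layer 3
G0 Z4.559
G0 X14.963 Y9.298
G1 X11.586 Y14.015
G1 X5.862 Y14.963
G1 X1.145 Y11.586
G1 X0.197 Y5.862
G1 X3.574 Y1.145
G1 X9.298 Y0.197
G1 X14.015 Y3.574
G1 X14.963 Y9.298
; layer 4
G0 Z6.079
G0 X14.963 Y9.298
G1 X11.586 Y14.015
G1 X5.862 Y14.963
G1 X1.145 Y11.586
G1 X0.197 Y5.862
G1 X3.574 Y1.145
G1 X9.298 Y0.197
G1 X14.015 Y3.574
G1 X14.963 Y9.298
; layer 5
G0 Z7.599
G0 X14.963 Y9.298
G1 X11.586 Y14.015
G1 X5.862 Y14.963
G1 X1.145 Y11.586
G1 X0.197 Y5.862
G1 X3.574 Y1.145
G1 X9.298 Y0.197
G1 X14.015 Y3.574
G1 X14.963 Y9.298
; layer 6
G0 Z9.119
G0 X14.963 Y9.298
G1 X11.586 Y14.015
G1 X5.862 Y14.963
G1 X1.145 Y11.586
G1 X0.197 Y5.862
G1 X3.574 Y1.145
G1 X9.298 Y0.197
G1 X14.015 Y3.574
G1 X14.963 Y9.298
M2 ; end

The solid is a regular 8-sided prism (a cylinder approximated with 8 flat sides), circumscribed radius ≈ 7.58 mm, height ≈ 9.12 mm. Slicing at Δz = 1.520 mm — 6 equal slices spanning the solid's height, so layer i sits at z = i·h/6 — gives 6 non-empty perimeters. Each is a 8-segment closed polygon; G0 lifts to the layer z and rapids to the start vertex, then G1 traces the edges.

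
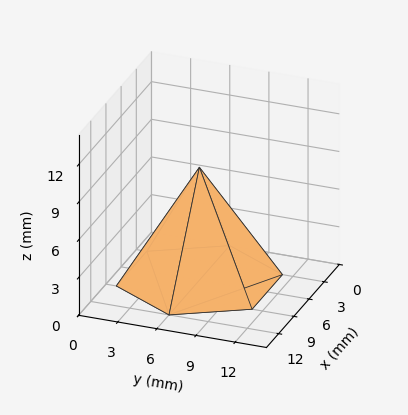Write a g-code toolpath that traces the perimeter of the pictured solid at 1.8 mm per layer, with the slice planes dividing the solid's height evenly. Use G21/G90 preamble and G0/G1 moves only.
Reading the render: the shape is a regular 6-sided pyramid, base circumscribed radius ≈ 6 mm, apex at z ≈ 9 mm (dimensions read to the nearest mm from the axis ticks). For the g-code, the solid's height is divided into equal slices at the stated Δz and each level perimeter traced with G1 moves after a G0 lift.

; perimeter-only toolpath
G21 ; units = mm
G90 ; absolute positioning
G28 ; home
; layer 1
G0 Z1.8
G0 X10.8 Y6.0
G1 X8.4 Y10.2
G1 X3.6 Y10.2
G1 X1.2 Y6.0
G1 X3.6 Y1.8
G1 X8.4 Y1.8
G1 X10.8 Y6.0
; layer 2
G0 Z3.6
G0 X9.6 Y6.0
G1 X7.8 Y9.1
G1 X4.2 Y9.1
G1 X2.4 Y6.0
G1 X4.2 Y2.9
G1 X7.8 Y2.9
G1 X9.6 Y6.0
; layer 3
G0 Z5.4
G0 X8.4 Y6.0
G1 X7.2 Y8.1
G1 X4.8 Y8.1
G1 X3.6 Y6.0
G1 X4.8 Y3.9
G1 X7.2 Y3.9
G1 X8.4 Y6.0
; layer 4
G0 Z7.2
G0 X7.2 Y6.0
G1 X6.6 Y7.0
G1 X5.4 Y7.0
G1 X4.8 Y6.0
G1 X5.4 Y5.0
G1 X6.6 Y5.0
G1 X7.2 Y6.0
M2 ; end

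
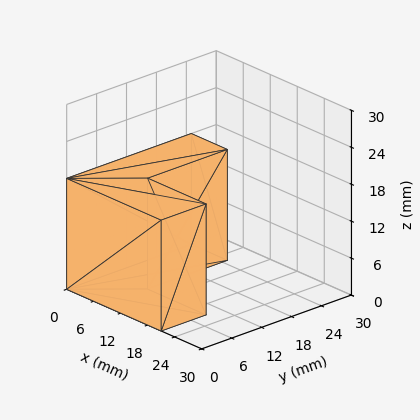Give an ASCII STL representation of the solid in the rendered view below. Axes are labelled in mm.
Reading the render: the shape is an L-shaped prism: outer 21 × 25 mm, arm thicknesses ≈ 9 mm (horizontal) and 8 mm (vertical), extruded 18 mm in z (dimensions read to the nearest mm from the axis ticks). For the STL, each face is triangulated and given an outward normal.

solid part
  facet normal 0.0000 0.0000 -1.0000
    outer loop
      vertex 21.00 9.00 0.00
      vertex 21.00 0.00 0.00
      vertex 0.00 0.00 0.00
    endloop
  endfacet
  facet normal 0.0000 0.0000 -1.0000
    outer loop
      vertex 8.00 9.00 0.00
      vertex 21.00 9.00 0.00
      vertex 0.00 0.00 0.00
    endloop
  endfacet
  facet normal 0.0000 0.0000 -1.0000
    outer loop
      vertex 8.00 25.00 0.00
      vertex 8.00 9.00 0.00
      vertex 0.00 0.00 0.00
    endloop
  endfacet
  facet normal 0.0000 0.0000 -1.0000
    outer loop
      vertex 0.00 25.00 0.00
      vertex 8.00 25.00 0.00
      vertex 0.00 0.00 0.00
    endloop
  endfacet
  facet normal 0.0000 0.0000 1.0000
    outer loop
      vertex 0.00 0.00 18.00
      vertex 21.00 0.00 18.00
      vertex 21.00 9.00 18.00
    endloop
  endfacet
  facet normal 0.0000 0.0000 1.0000
    outer loop
      vertex 0.00 0.00 18.00
      vertex 21.00 9.00 18.00
      vertex 8.00 9.00 18.00
    endloop
  endfacet
  facet normal 0.0000 0.0000 1.0000
    outer loop
      vertex 0.00 0.00 18.00
      vertex 8.00 9.00 18.00
      vertex 8.00 25.00 18.00
    endloop
  endfacet
  facet normal 0.0000 0.0000 1.0000
    outer loop
      vertex 0.00 0.00 18.00
      vertex 8.00 25.00 18.00
      vertex 0.00 25.00 18.00
    endloop
  endfacet
  facet normal 0.0000 -1.0000 0.0000
    outer loop
      vertex 0.00 0.00 0.00
      vertex 21.00 0.00 0.00
      vertex 21.00 0.00 18.00
    endloop
  endfacet
  facet normal 0.0000 -1.0000 0.0000
    outer loop
      vertex 0.00 0.00 0.00
      vertex 21.00 0.00 18.00
      vertex 0.00 0.00 18.00
    endloop
  endfacet
  facet normal 1.0000 0.0000 0.0000
    outer loop
      vertex 21.00 0.00 0.00
      vertex 21.00 9.00 0.00
      vertex 21.00 9.00 18.00
    endloop
  endfacet
  facet normal 1.0000 0.0000 0.0000
    outer loop
      vertex 21.00 0.00 0.00
      vertex 21.00 9.00 18.00
      vertex 21.00 0.00 18.00
    endloop
  endfacet
  facet normal 0.0000 1.0000 0.0000
    outer loop
      vertex 21.00 9.00 0.00
      vertex 8.00 9.00 0.00
      vertex 8.00 9.00 18.00
    endloop
  endfacet
  facet normal 0.0000 1.0000 0.0000
    outer loop
      vertex 21.00 9.00 0.00
      vertex 8.00 9.00 18.00
      vertex 21.00 9.00 18.00
    endloop
  endfacet
  facet normal 1.0000 0.0000 0.0000
    outer loop
      vertex 8.00 9.00 0.00
      vertex 8.00 25.00 0.00
      vertex 8.00 25.00 18.00
    endloop
  endfacet
  facet normal 1.0000 0.0000 0.0000
    outer loop
      vertex 8.00 9.00 0.00
      vertex 8.00 25.00 18.00
      vertex 8.00 9.00 18.00
    endloop
  endfacet
  facet normal 0.0000 1.0000 0.0000
    outer loop
      vertex 8.00 25.00 0.00
      vertex 0.00 25.00 0.00
      vertex 0.00 25.00 18.00
    endloop
  endfacet
  facet normal 0.0000 1.0000 0.0000
    outer loop
      vertex 8.00 25.00 0.00
      vertex 0.00 25.00 18.00
      vertex 8.00 25.00 18.00
    endloop
  endfacet
  facet normal -1.0000 0.0000 0.0000
    outer loop
      vertex 0.00 25.00 0.00
      vertex 0.00 0.00 0.00
      vertex 0.00 0.00 18.00
    endloop
  endfacet
  facet normal -1.0000 0.0000 0.0000
    outer loop
      vertex 0.00 25.00 0.00
      vertex 0.00 0.00 18.00
      vertex 0.00 25.00 18.00
    endloop
  endfacet
endsolid part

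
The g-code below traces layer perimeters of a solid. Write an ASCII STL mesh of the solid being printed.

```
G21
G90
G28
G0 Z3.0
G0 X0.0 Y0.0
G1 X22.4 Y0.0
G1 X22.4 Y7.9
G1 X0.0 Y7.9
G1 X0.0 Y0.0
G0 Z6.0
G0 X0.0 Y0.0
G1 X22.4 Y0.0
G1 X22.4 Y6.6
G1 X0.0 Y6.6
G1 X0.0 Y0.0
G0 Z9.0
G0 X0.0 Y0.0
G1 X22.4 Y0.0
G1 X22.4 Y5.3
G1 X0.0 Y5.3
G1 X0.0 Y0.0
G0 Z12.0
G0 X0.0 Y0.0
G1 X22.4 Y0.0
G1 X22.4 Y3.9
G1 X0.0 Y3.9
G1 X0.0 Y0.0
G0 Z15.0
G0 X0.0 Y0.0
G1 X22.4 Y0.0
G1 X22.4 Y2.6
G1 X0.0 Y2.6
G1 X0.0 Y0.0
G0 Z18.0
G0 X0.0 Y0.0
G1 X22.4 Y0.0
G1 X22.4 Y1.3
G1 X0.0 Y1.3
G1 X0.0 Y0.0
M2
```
solid part
  facet normal 0.0000 0.0000 -1.0000
    outer loop
      vertex 22.4 9.2 0.0
      vertex 22.4 0.0 0.0
      vertex 0.0 0.0 0.0
    endloop
  endfacet
  facet normal 0.0000 0.0000 -1.0000
    outer loop
      vertex 0.0 9.2 0.0
      vertex 22.4 9.2 0.0
      vertex 0.0 0.0 0.0
    endloop
  endfacet
  facet normal 0.0000 -1.0000 0.0000
    outer loop
      vertex 0.0 0.0 0.0
      vertex 22.4 0.0 0.0
      vertex 22.4 0.0 21.0
    endloop
  endfacet
  facet normal 0.0000 -1.0000 0.0000
    outer loop
      vertex 0.0 0.0 0.0
      vertex 22.4 0.0 21.0
      vertex 0.0 0.0 21.0
    endloop
  endfacet
  facet normal 0.0000 0.9160 0.4013
    outer loop
      vertex 0.0 0.0 21.0
      vertex 22.4 0.0 21.0
      vertex 22.4 9.2 0.0
    endloop
  endfacet
  facet normal 0.0000 0.9160 0.4013
    outer loop
      vertex 0.0 0.0 21.0
      vertex 22.4 9.2 0.0
      vertex 0.0 9.2 0.0
    endloop
  endfacet
  facet normal -1.0000 0.0000 0.0000
    outer loop
      vertex 0.0 0.0 21.0
      vertex 0.0 9.2 0.0
      vertex 0.0 0.0 0.0
    endloop
  endfacet
  facet normal 1.0000 0.0000 0.0000
    outer loop
      vertex 22.4 0.0 0.0
      vertex 22.4 9.2 0.0
      vertex 22.4 0.0 21.0
    endloop
  endfacet
endsolid part

The G0 Z moves step by Δz≈3.0 mm. The G1 loops shrink linearly with z, so the solid tapers from its base footprint up to z≈21. Closing with a flat bottom cap and the tapered top and triangulating gives 8 facets — a wedge (ramp): 22.4 × 9.2 mm base, rising to 21 mm along the y=0 edge and sloping linearly to z=0 at y=9.2.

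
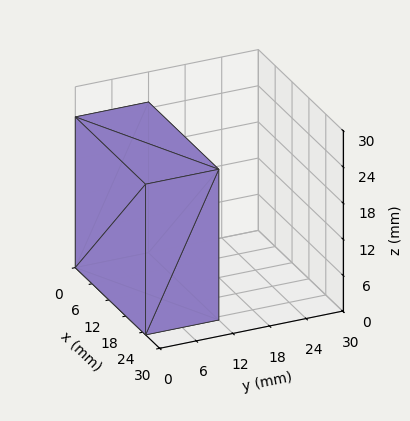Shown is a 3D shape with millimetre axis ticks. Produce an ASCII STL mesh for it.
Reading the render: the shape is a rectangular box, roughly 25 × 12 mm footprint and 25 mm tall (dimensions read to the nearest mm from the axis ticks). For the STL, each face is triangulated and given an outward normal.

solid part
  facet normal 0.0000 0.0000 -1.0000
    outer loop
      vertex 25.00 12.00 0.00
      vertex 25.00 0.00 0.00
      vertex 0.00 0.00 0.00
    endloop
  endfacet
  facet normal 0.0000 0.0000 -1.0000
    outer loop
      vertex 0.00 12.00 0.00
      vertex 25.00 12.00 0.00
      vertex 0.00 0.00 0.00
    endloop
  endfacet
  facet normal 0.0000 0.0000 1.0000
    outer loop
      vertex 0.00 0.00 25.00
      vertex 25.00 0.00 25.00
      vertex 25.00 12.00 25.00
    endloop
  endfacet
  facet normal 0.0000 0.0000 1.0000
    outer loop
      vertex 0.00 0.00 25.00
      vertex 25.00 12.00 25.00
      vertex 0.00 12.00 25.00
    endloop
  endfacet
  facet normal 0.0000 -1.0000 0.0000
    outer loop
      vertex 0.00 0.00 0.00
      vertex 25.00 0.00 0.00
      vertex 25.00 0.00 25.00
    endloop
  endfacet
  facet normal 0.0000 -1.0000 0.0000
    outer loop
      vertex 0.00 0.00 0.00
      vertex 25.00 0.00 25.00
      vertex 0.00 0.00 25.00
    endloop
  endfacet
  facet normal 0.0000 1.0000 0.0000
    outer loop
      vertex 25.00 12.00 25.00
      vertex 25.00 12.00 0.00
      vertex 0.00 12.00 0.00
    endloop
  endfacet
  facet normal 0.0000 1.0000 0.0000
    outer loop
      vertex 0.00 12.00 25.00
      vertex 25.00 12.00 25.00
      vertex 0.00 12.00 0.00
    endloop
  endfacet
  facet normal -1.0000 0.0000 0.0000
    outer loop
      vertex 0.00 12.00 25.00
      vertex 0.00 12.00 0.00
      vertex 0.00 0.00 0.00
    endloop
  endfacet
  facet normal -1.0000 0.0000 0.0000
    outer loop
      vertex 0.00 0.00 25.00
      vertex 0.00 12.00 25.00
      vertex 0.00 0.00 0.00
    endloop
  endfacet
  facet normal 1.0000 0.0000 0.0000
    outer loop
      vertex 25.00 0.00 0.00
      vertex 25.00 12.00 0.00
      vertex 25.00 12.00 25.00
    endloop
  endfacet
  facet normal 1.0000 0.0000 0.0000
    outer loop
      vertex 25.00 0.00 0.00
      vertex 25.00 12.00 25.00
      vertex 25.00 0.00 25.00
    endloop
  endfacet
endsolid part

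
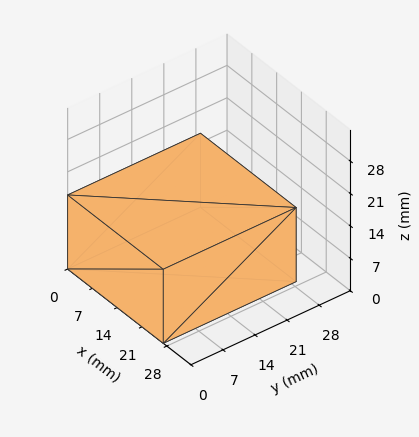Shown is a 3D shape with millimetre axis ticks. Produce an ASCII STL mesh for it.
Reading the render: the shape is a rectangular box, roughly 27 × 29 mm footprint and 16 mm tall (dimensions read to the nearest mm from the axis ticks). For the STL, each face is triangulated and given an outward normal.

solid part
  facet normal 0.0000 0.0000 -1.0000
    outer loop
      vertex 27.000 29.000 0.000
      vertex 27.000 0.000 0.000
      vertex 0.000 0.000 0.000
    endloop
  endfacet
  facet normal 0.0000 0.0000 -1.0000
    outer loop
      vertex 0.000 29.000 0.000
      vertex 27.000 29.000 0.000
      vertex 0.000 0.000 0.000
    endloop
  endfacet
  facet normal 0.0000 0.0000 1.0000
    outer loop
      vertex 0.000 0.000 16.000
      vertex 27.000 0.000 16.000
      vertex 27.000 29.000 16.000
    endloop
  endfacet
  facet normal 0.0000 0.0000 1.0000
    outer loop
      vertex 0.000 0.000 16.000
      vertex 27.000 29.000 16.000
      vertex 0.000 29.000 16.000
    endloop
  endfacet
  facet normal 0.0000 -1.0000 0.0000
    outer loop
      vertex 0.000 0.000 0.000
      vertex 27.000 0.000 0.000
      vertex 27.000 0.000 16.000
    endloop
  endfacet
  facet normal 0.0000 -1.0000 0.0000
    outer loop
      vertex 0.000 0.000 0.000
      vertex 27.000 0.000 16.000
      vertex 0.000 0.000 16.000
    endloop
  endfacet
  facet normal 0.0000 1.0000 0.0000
    outer loop
      vertex 27.000 29.000 16.000
      vertex 27.000 29.000 0.000
      vertex 0.000 29.000 0.000
    endloop
  endfacet
  facet normal 0.0000 1.0000 0.0000
    outer loop
      vertex 0.000 29.000 16.000
      vertex 27.000 29.000 16.000
      vertex 0.000 29.000 0.000
    endloop
  endfacet
  facet normal -1.0000 0.0000 0.0000
    outer loop
      vertex 0.000 29.000 16.000
      vertex 0.000 29.000 0.000
      vertex 0.000 0.000 0.000
    endloop
  endfacet
  facet normal -1.0000 0.0000 0.0000
    outer loop
      vertex 0.000 0.000 16.000
      vertex 0.000 29.000 16.000
      vertex 0.000 0.000 0.000
    endloop
  endfacet
  facet normal 1.0000 0.0000 0.0000
    outer loop
      vertex 27.000 0.000 0.000
      vertex 27.000 29.000 0.000
      vertex 27.000 29.000 16.000
    endloop
  endfacet
  facet normal 1.0000 0.0000 0.0000
    outer loop
      vertex 27.000 0.000 0.000
      vertex 27.000 29.000 16.000
      vertex 27.000 0.000 16.000
    endloop
  endfacet
endsolid part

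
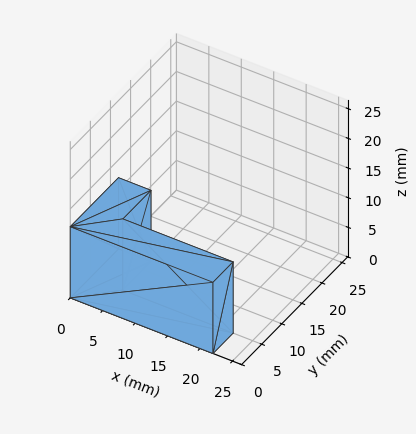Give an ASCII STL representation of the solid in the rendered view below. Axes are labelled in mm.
Reading the render: the shape is an L-shaped prism: outer 22 × 12 mm, arm thicknesses ≈ 5 mm (horizontal) and 5 mm (vertical), extruded 12 mm in z (dimensions read to the nearest mm from the axis ticks). For the STL, each face is triangulated and given an outward normal.

solid part
  facet normal 0.0000 0.0000 -1.0000
    outer loop
      vertex 22.000 5.000 0.000
      vertex 22.000 0.000 0.000
      vertex 0.000 0.000 0.000
    endloop
  endfacet
  facet normal 0.0000 0.0000 -1.0000
    outer loop
      vertex 5.000 5.000 0.000
      vertex 22.000 5.000 0.000
      vertex 0.000 0.000 0.000
    endloop
  endfacet
  facet normal 0.0000 0.0000 -1.0000
    outer loop
      vertex 5.000 12.000 0.000
      vertex 5.000 5.000 0.000
      vertex 0.000 0.000 0.000
    endloop
  endfacet
  facet normal 0.0000 0.0000 -1.0000
    outer loop
      vertex 0.000 12.000 0.000
      vertex 5.000 12.000 0.000
      vertex 0.000 0.000 0.000
    endloop
  endfacet
  facet normal 0.0000 0.0000 1.0000
    outer loop
      vertex 0.000 0.000 12.000
      vertex 22.000 0.000 12.000
      vertex 22.000 5.000 12.000
    endloop
  endfacet
  facet normal 0.0000 0.0000 1.0000
    outer loop
      vertex 0.000 0.000 12.000
      vertex 22.000 5.000 12.000
      vertex 5.000 5.000 12.000
    endloop
  endfacet
  facet normal 0.0000 0.0000 1.0000
    outer loop
      vertex 0.000 0.000 12.000
      vertex 5.000 5.000 12.000
      vertex 5.000 12.000 12.000
    endloop
  endfacet
  facet normal 0.0000 0.0000 1.0000
    outer loop
      vertex 0.000 0.000 12.000
      vertex 5.000 12.000 12.000
      vertex 0.000 12.000 12.000
    endloop
  endfacet
  facet normal 0.0000 -1.0000 0.0000
    outer loop
      vertex 0.000 0.000 0.000
      vertex 22.000 0.000 0.000
      vertex 22.000 0.000 12.000
    endloop
  endfacet
  facet normal 0.0000 -1.0000 0.0000
    outer loop
      vertex 0.000 0.000 0.000
      vertex 22.000 0.000 12.000
      vertex 0.000 0.000 12.000
    endloop
  endfacet
  facet normal 1.0000 0.0000 0.0000
    outer loop
      vertex 22.000 0.000 0.000
      vertex 22.000 5.000 0.000
      vertex 22.000 5.000 12.000
    endloop
  endfacet
  facet normal 1.0000 0.0000 0.0000
    outer loop
      vertex 22.000 0.000 0.000
      vertex 22.000 5.000 12.000
      vertex 22.000 0.000 12.000
    endloop
  endfacet
  facet normal 0.0000 1.0000 0.0000
    outer loop
      vertex 22.000 5.000 0.000
      vertex 5.000 5.000 0.000
      vertex 5.000 5.000 12.000
    endloop
  endfacet
  facet normal 0.0000 1.0000 0.0000
    outer loop
      vertex 22.000 5.000 0.000
      vertex 5.000 5.000 12.000
      vertex 22.000 5.000 12.000
    endloop
  endfacet
  facet normal 1.0000 0.0000 0.0000
    outer loop
      vertex 5.000 5.000 0.000
      vertex 5.000 12.000 0.000
      vertex 5.000 12.000 12.000
    endloop
  endfacet
  facet normal 1.0000 0.0000 0.0000
    outer loop
      vertex 5.000 5.000 0.000
      vertex 5.000 12.000 12.000
      vertex 5.000 5.000 12.000
    endloop
  endfacet
  facet normal 0.0000 1.0000 0.0000
    outer loop
      vertex 5.000 12.000 0.000
      vertex 0.000 12.000 0.000
      vertex 0.000 12.000 12.000
    endloop
  endfacet
  facet normal 0.0000 1.0000 0.0000
    outer loop
      vertex 5.000 12.000 0.000
      vertex 0.000 12.000 12.000
      vertex 5.000 12.000 12.000
    endloop
  endfacet
  facet normal -1.0000 0.0000 0.0000
    outer loop
      vertex 0.000 12.000 0.000
      vertex 0.000 0.000 0.000
      vertex 0.000 0.000 12.000
    endloop
  endfacet
  facet normal -1.0000 0.0000 0.0000
    outer loop
      vertex 0.000 12.000 0.000
      vertex 0.000 0.000 12.000
      vertex 0.000 12.000 12.000
    endloop
  endfacet
endsolid part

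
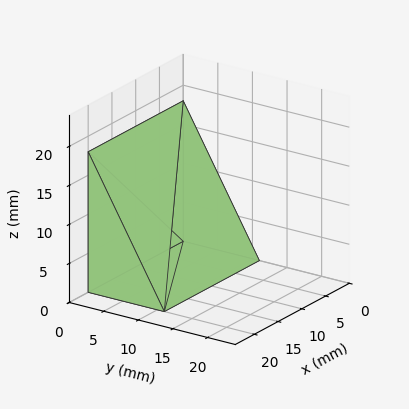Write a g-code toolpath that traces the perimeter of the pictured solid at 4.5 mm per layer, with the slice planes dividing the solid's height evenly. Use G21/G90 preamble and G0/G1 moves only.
Reading the render: the shape is a wedge (ramp): 20 × 11 mm base, rising to 18 mm along the y=0 edge and sloping linearly to z=0 at y=11 (dimensions read to the nearest mm from the axis ticks). For the g-code, the solid's height is divided into equal slices at the stated Δz and each level perimeter traced with G1 moves after a G0 lift.

; perimeter-only toolpath
G21 ; units = mm
G90 ; absolute positioning
G28 ; home
; layer 1
G0 Z4.5
G0 X0.0 Y0.0
G1 X20.0 Y0.0
G1 X20.0 Y8.2
G1 X0.0 Y8.2
G1 X0.0 Y0.0
; layer 2
G0 Z9.0
G0 X0.0 Y0.0
G1 X20.0 Y0.0
G1 X20.0 Y5.5
G1 X0.0 Y5.5
G1 X0.0 Y0.0
; layer 3
G0 Z13.5
G0 X0.0 Y0.0
G1 X20.0 Y0.0
G1 X20.0 Y2.8
G1 X0.0 Y2.8
G1 X0.0 Y0.0
M2 ; end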